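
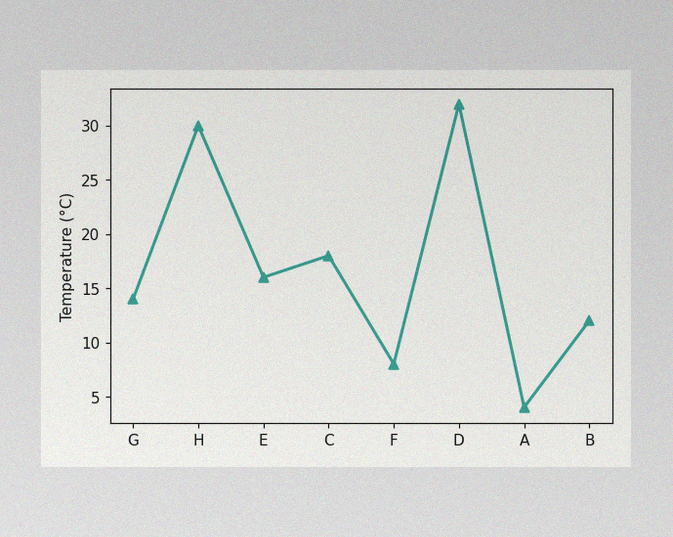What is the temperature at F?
8°C

The image has some photo noise and uneven lighting. At F, the line is at 8°C.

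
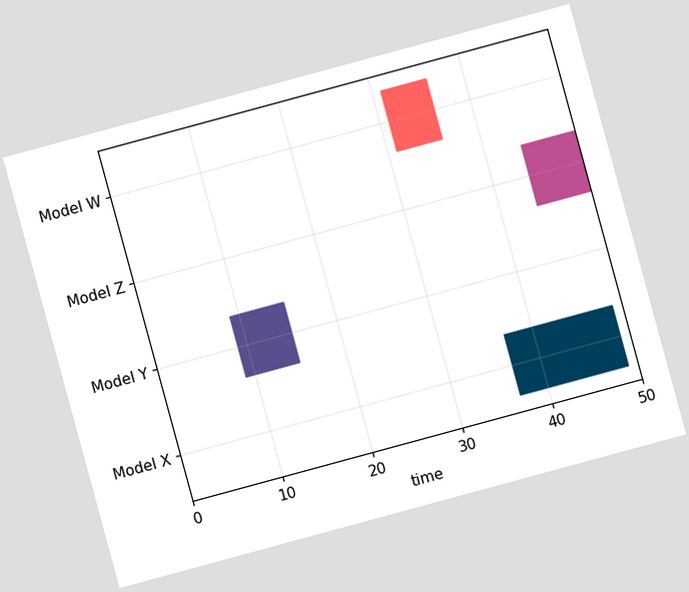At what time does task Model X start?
37

The chart is tilted about 15° counter-clockwise. The Model X bar begins at t=37.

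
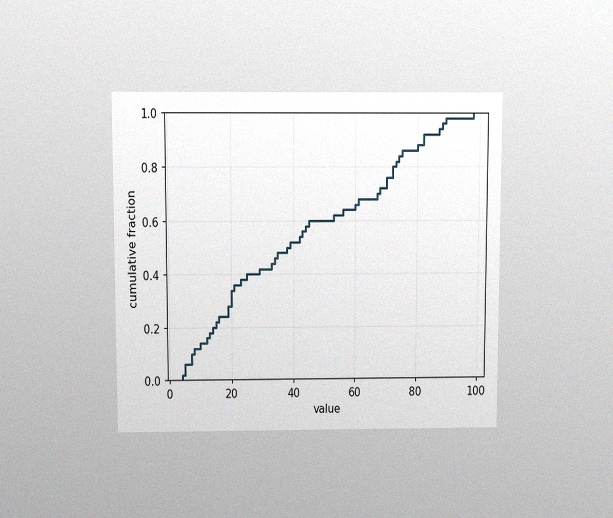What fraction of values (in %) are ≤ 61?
The chart is viewed slightly from above, with some photo noise. At x=61 the ECDF step is at 68%.

68%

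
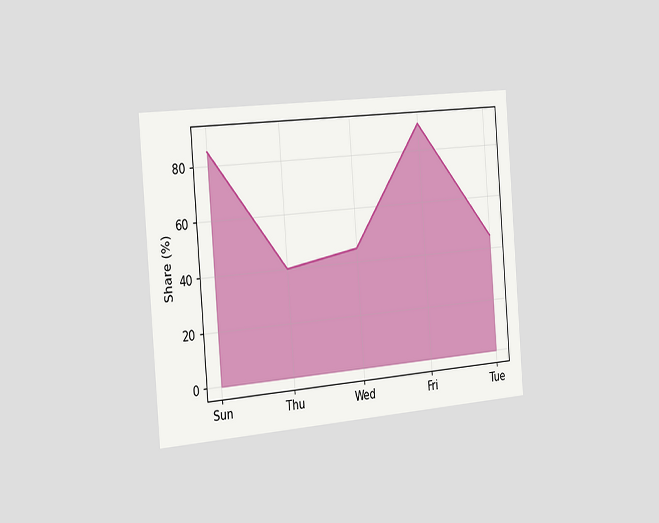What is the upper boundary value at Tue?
The chart is tilted about 5° counter-clockwise and viewed slightly from the left. At Tue the upper boundary is at 45%.

45%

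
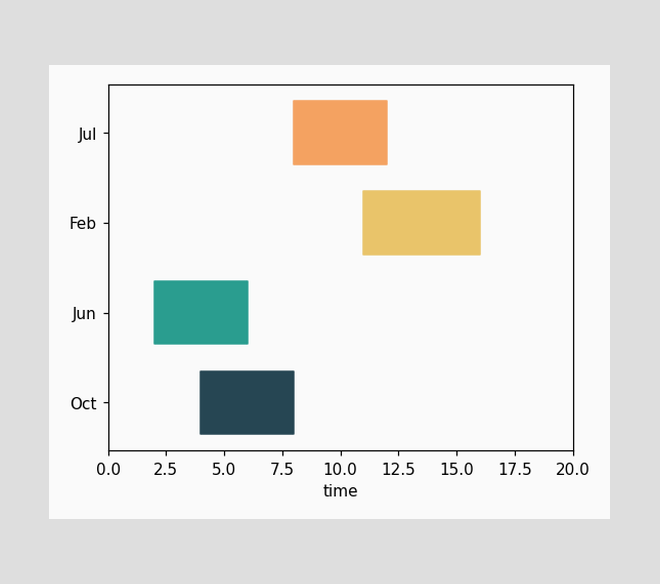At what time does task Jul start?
The Jul bar begins at t=8.

8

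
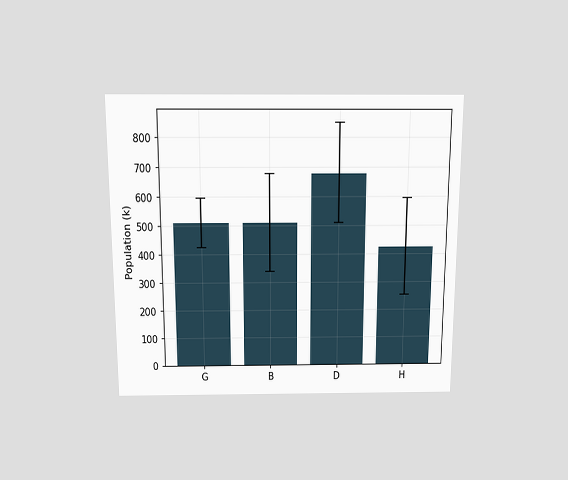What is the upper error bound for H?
The chart is viewed slightly from above. The H bar's upper whisker reaches 595k.

595k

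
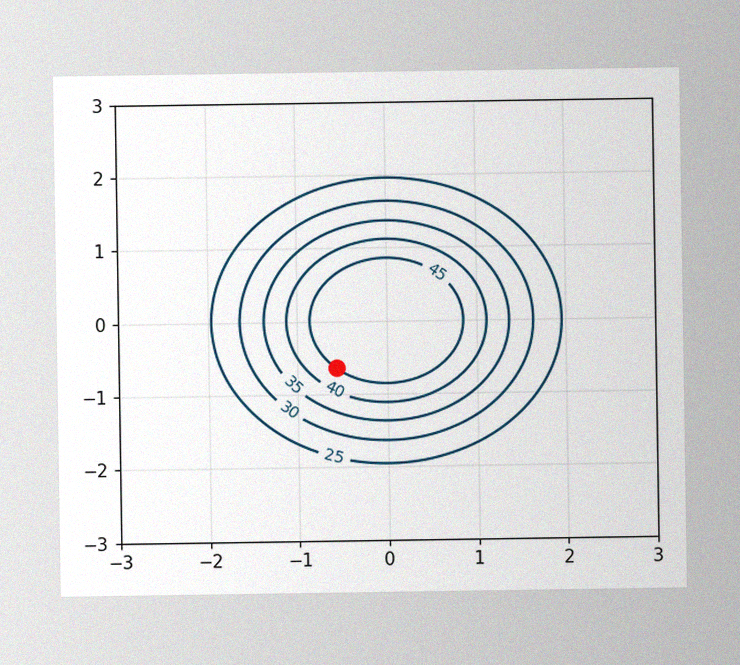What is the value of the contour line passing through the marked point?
45

The image has some photo noise and uneven lighting. The marked point sits on the contour labelled 45.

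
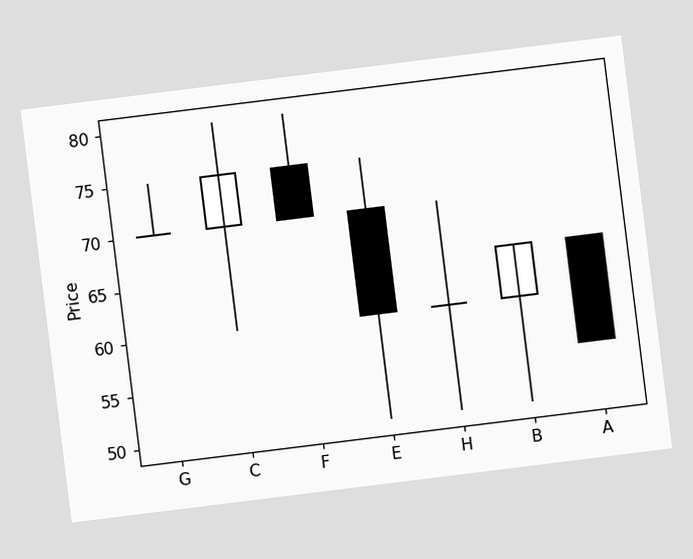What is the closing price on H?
60

The chart is tilted about 7° counter-clockwise. The H candle closes at 60.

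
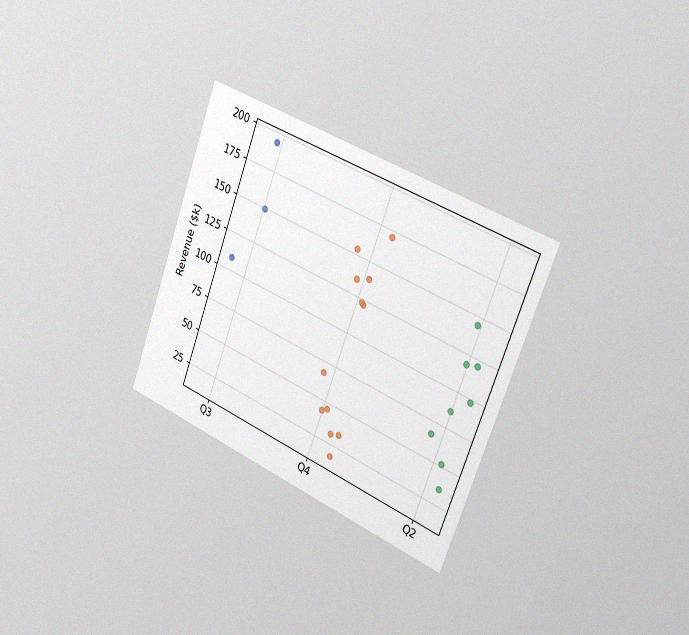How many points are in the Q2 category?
The chart is tilted about 20° clockwise and viewed slightly from the right, with some photo noise. Counting the markers in the Q2 column gives 8.

8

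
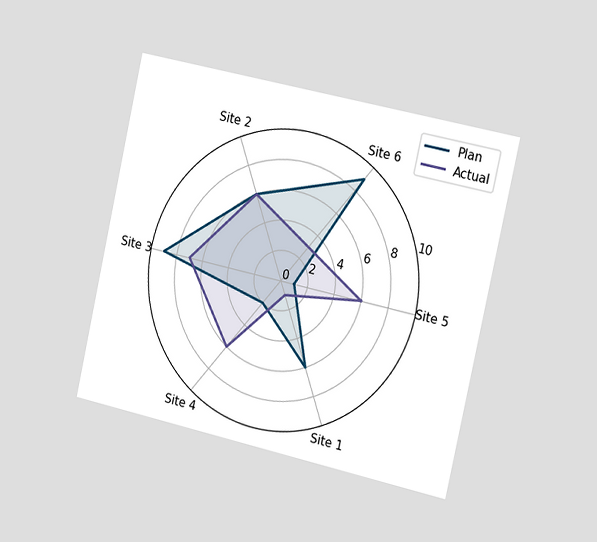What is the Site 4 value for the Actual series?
The chart is tilted about 13° clockwise and viewed slightly from the right. On the Site 4 axis, Actual reaches 6.

6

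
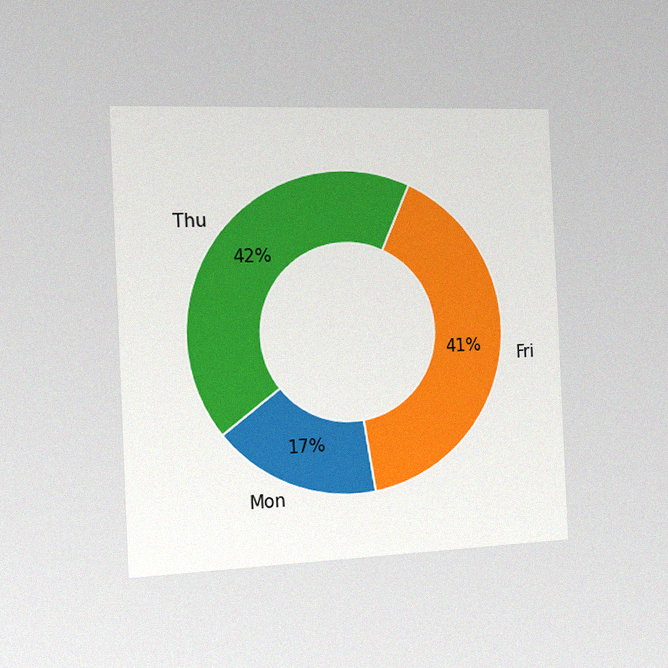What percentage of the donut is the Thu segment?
The chart is tilted about 3° counter-clockwise and viewed slightly from the left, with some photo noise. The Thu segment takes up 42% of the ring.

42%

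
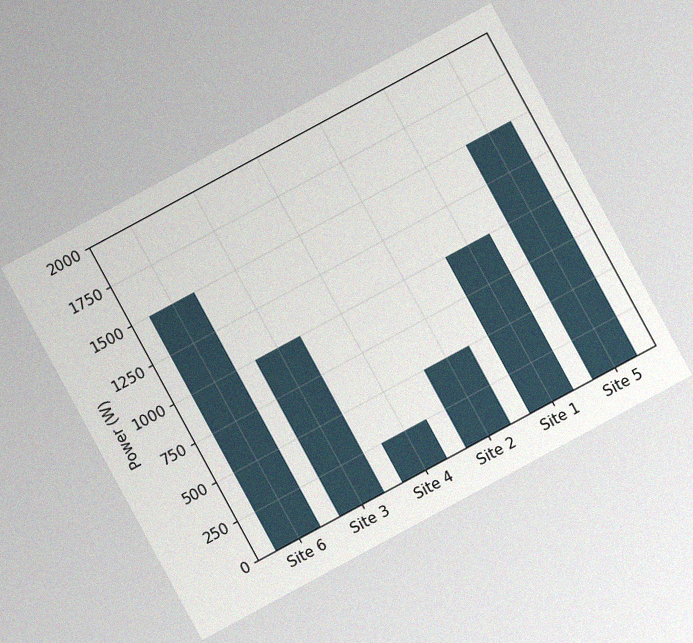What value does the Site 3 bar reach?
1000W

The chart is tilted about 28° counter-clockwise, with some photo noise. Reading along the chart's y-axis, the Site 3 bar reaches 1000W.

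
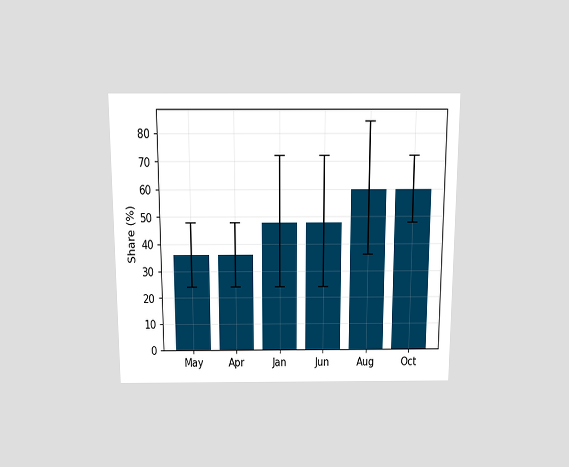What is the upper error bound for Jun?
72%

The chart is viewed slightly from above. The Jun bar's upper whisker reaches 72%.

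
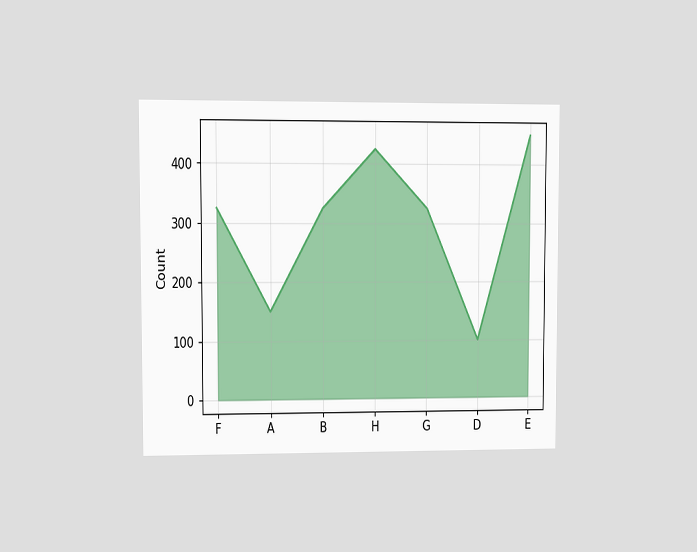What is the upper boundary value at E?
450

The chart is viewed at a slight angle. At E the upper boundary is at 450.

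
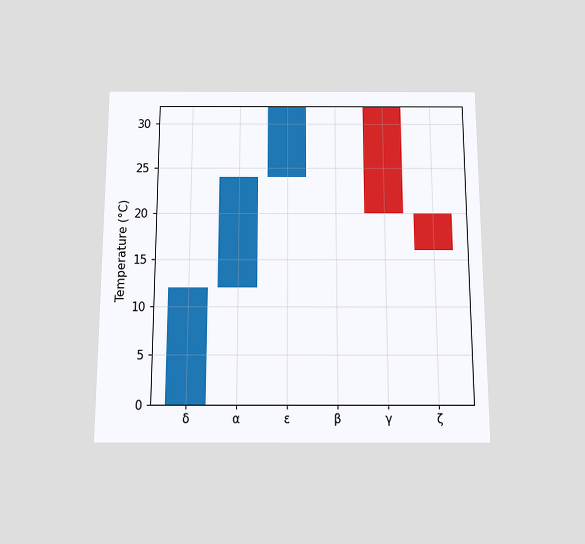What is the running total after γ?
The chart is viewed slightly from below. After γ the running total reaches 20°C.

20°C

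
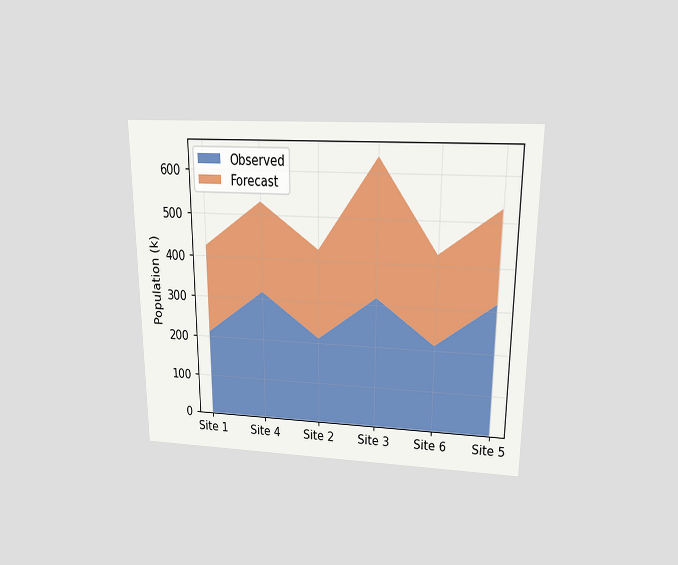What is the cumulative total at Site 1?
The chart is viewed slightly from above. The stacked total at Site 1 reaches 424k.

424k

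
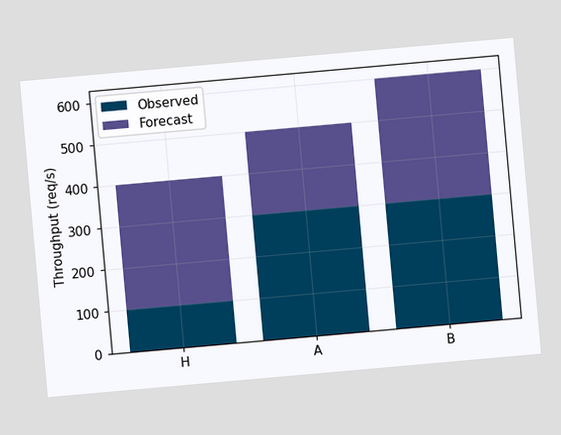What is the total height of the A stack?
The chart is tilted about 5° counter-clockwise. The A stack's top reaches 500req/s on the y-axis.

500req/s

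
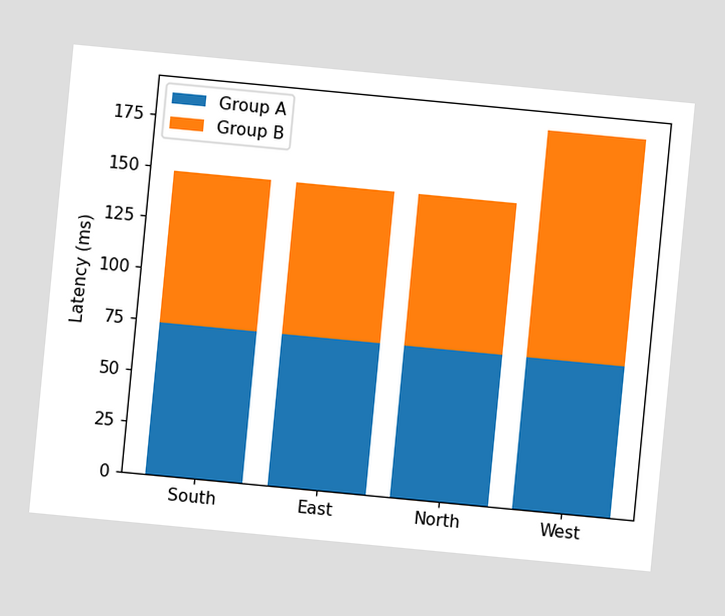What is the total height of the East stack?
The chart is tilted about 5° clockwise. The East stack's top reaches 148ms on the y-axis.

148ms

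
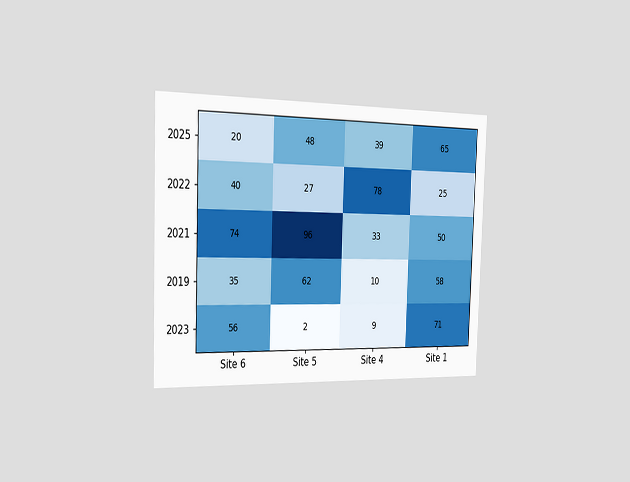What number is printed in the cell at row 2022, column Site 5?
The chart is tilted about 2° clockwise and viewed slightly from the left. The (2022, Site 5) cell reads 27.

27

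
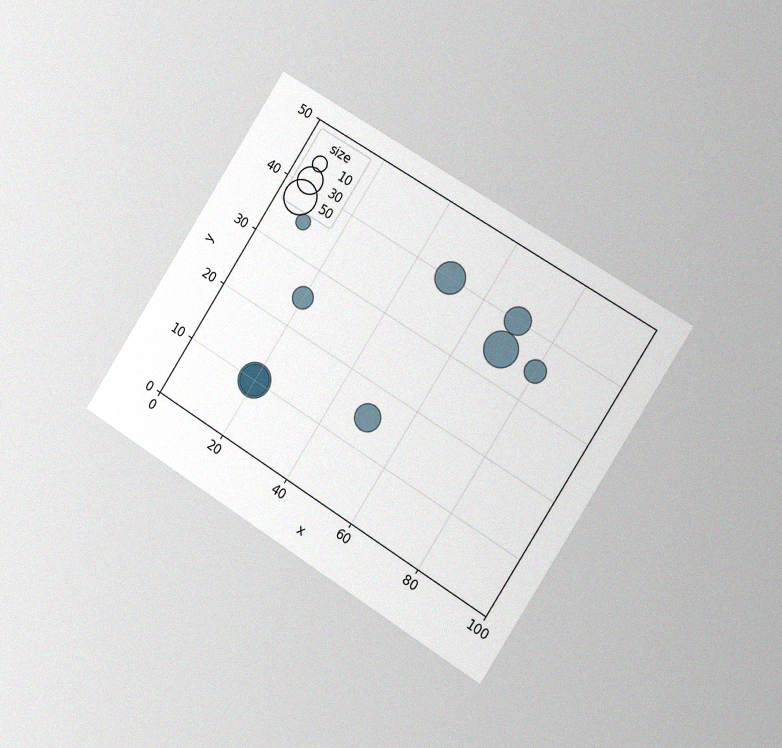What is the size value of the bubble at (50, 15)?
The chart is tilted about 33° clockwise and viewed slightly from the right, with some photo noise. Matching the bubble at (50, 15) against the size legend gives 30.

30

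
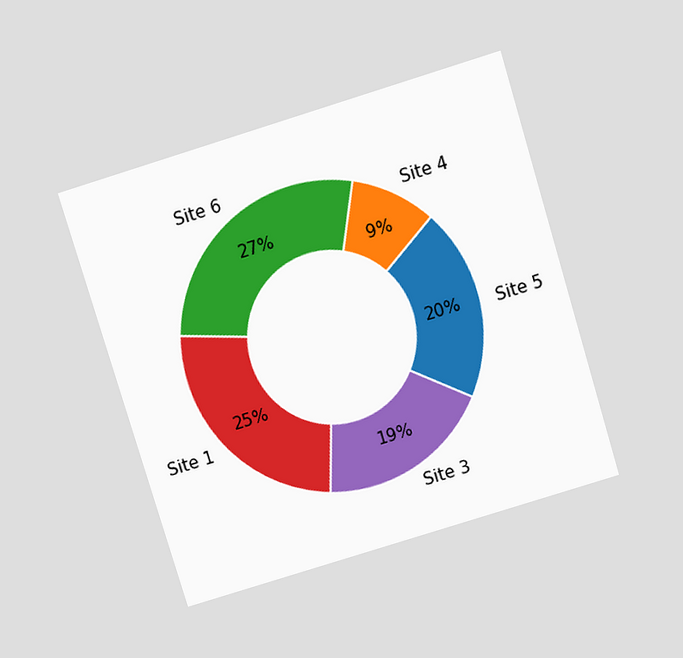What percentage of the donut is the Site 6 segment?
27%

The chart is tilted about 17° counter-clockwise and viewed slightly from above. The Site 6 segment takes up 27% of the ring.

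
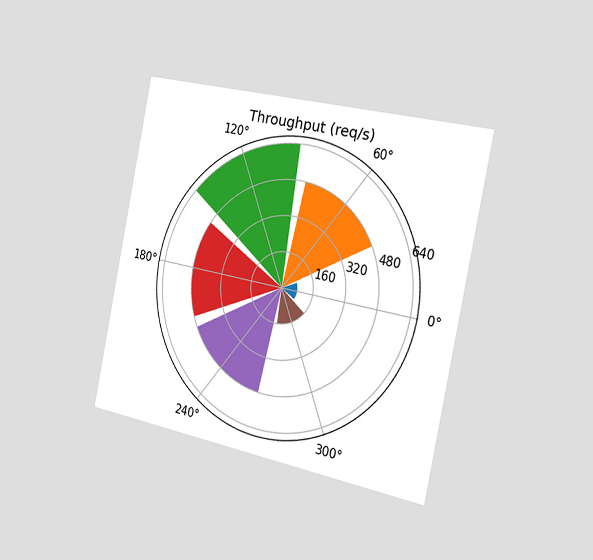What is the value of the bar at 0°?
80req/s

The chart is tilted about 12° clockwise and viewed slightly from the right. The bar at 0° reaches 80req/s on the radial axis.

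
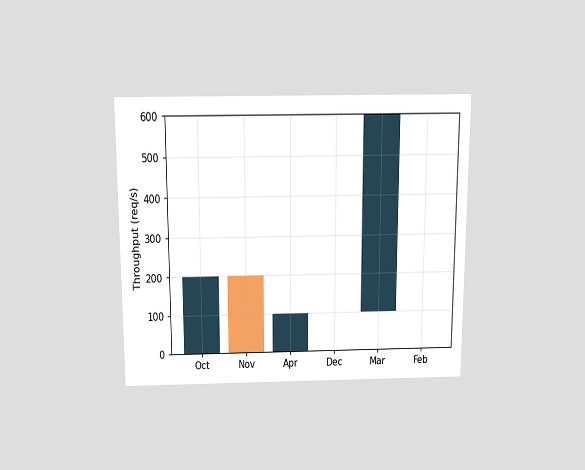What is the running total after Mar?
600req/s

The chart is viewed slightly from above. After Mar the running total reaches 600req/s.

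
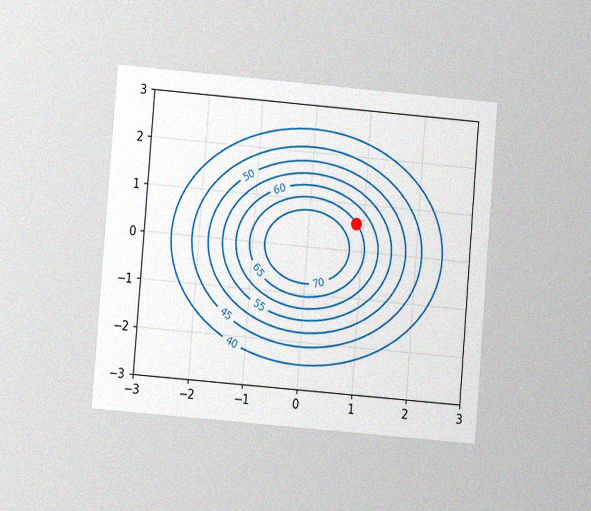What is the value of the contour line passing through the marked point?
The chart is tilted about 5° clockwise and viewed at a slight angle, with some photo noise. The marked point sits on the contour labelled 65.

65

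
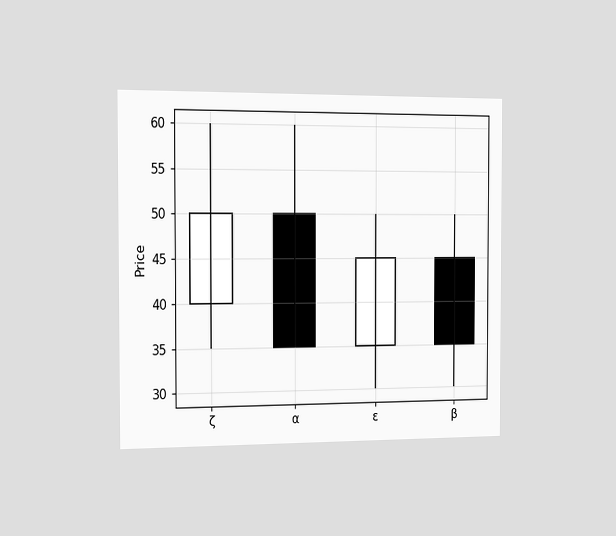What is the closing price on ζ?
50

The chart is viewed slightly from the left. The ζ candle closes at 50.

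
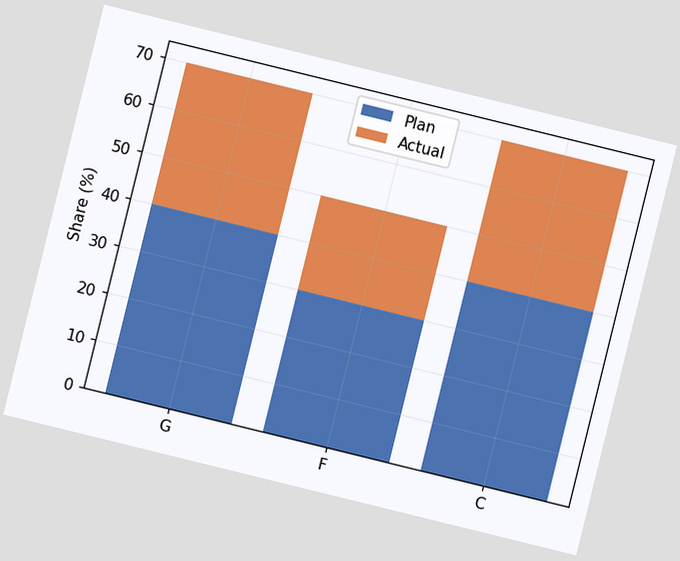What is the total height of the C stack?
70%

The chart is tilted about 14° clockwise. The C stack's top reaches 70% on the y-axis.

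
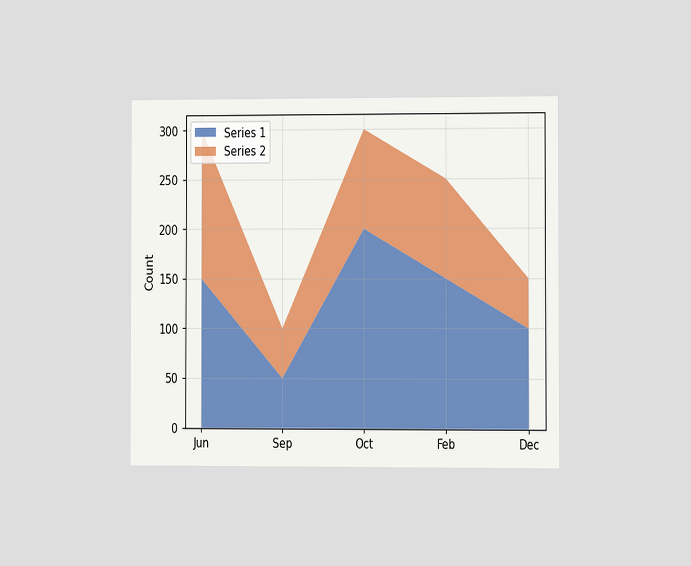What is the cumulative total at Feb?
250

The chart is viewed at a slight angle. The stacked total at Feb reaches 250.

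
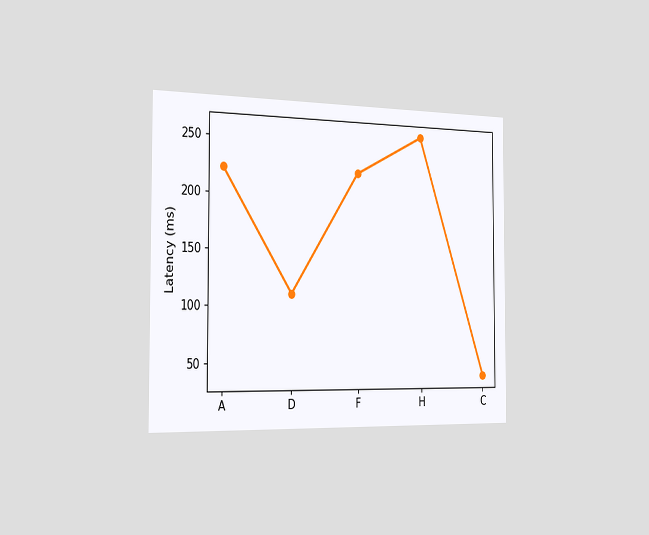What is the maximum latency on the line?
259ms

The chart is viewed slightly from the left. The highest point is at H, and reading across to the y-axis gives 259ms.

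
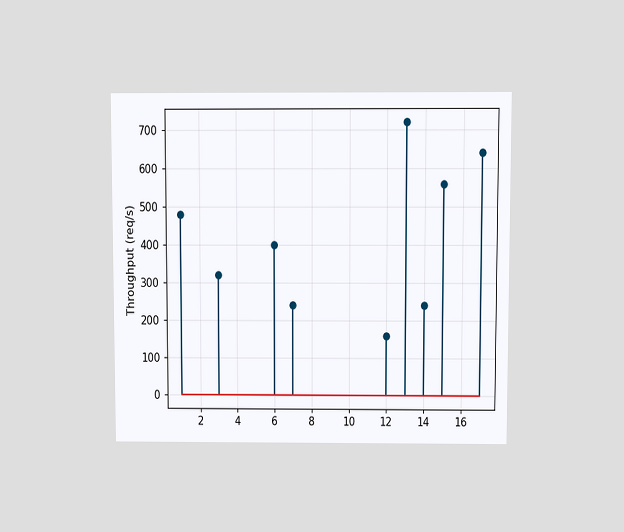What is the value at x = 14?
The chart is viewed at a slight angle. The stem at x=14 reaches 240req/s.

240req/s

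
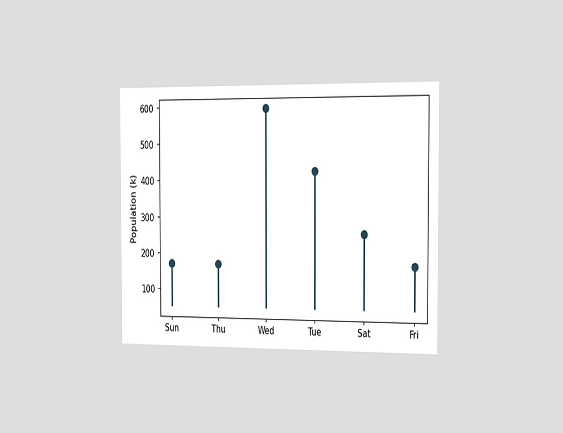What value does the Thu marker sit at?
The chart is viewed slightly from the right. The Thu marker sits at 170k.

170k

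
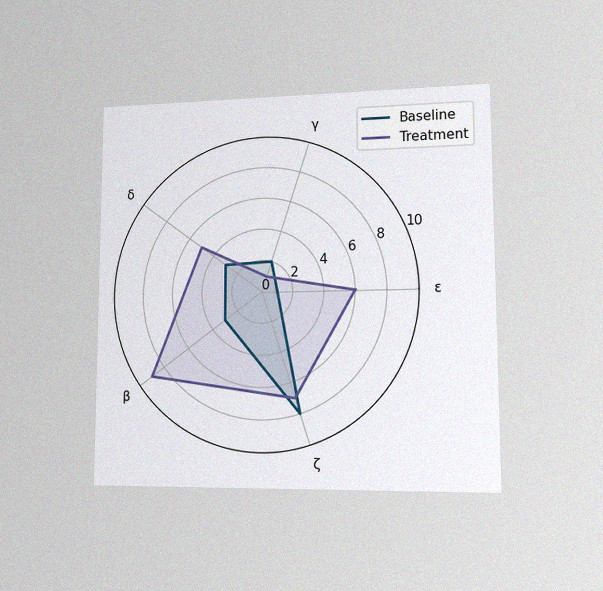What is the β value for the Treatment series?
The chart is viewed slightly from the right, with some photo noise. On the β axis, Treatment reaches 9.

9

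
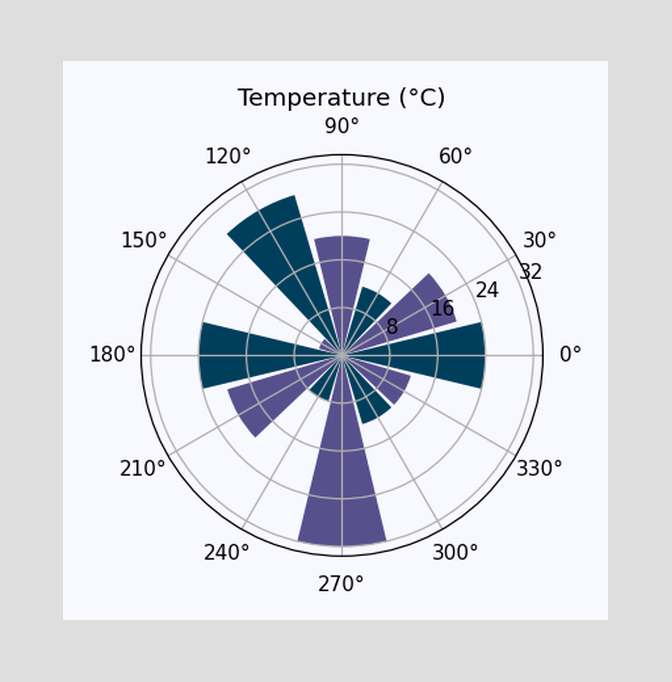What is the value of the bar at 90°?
20°C

The bar at 90° reaches 20°C on the radial axis.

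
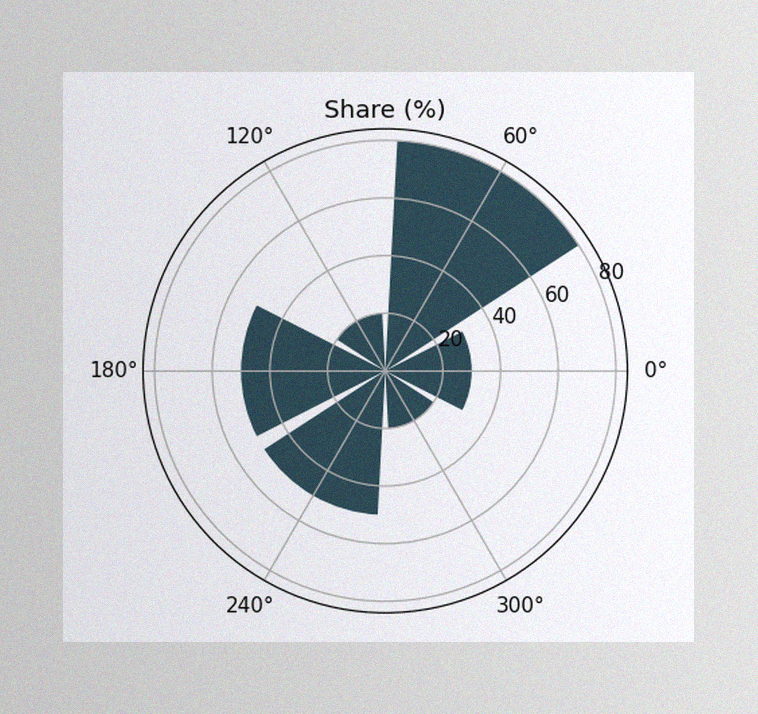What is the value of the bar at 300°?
20%

The image has some photo noise and uneven lighting. The bar at 300° reaches 20% on the radial axis.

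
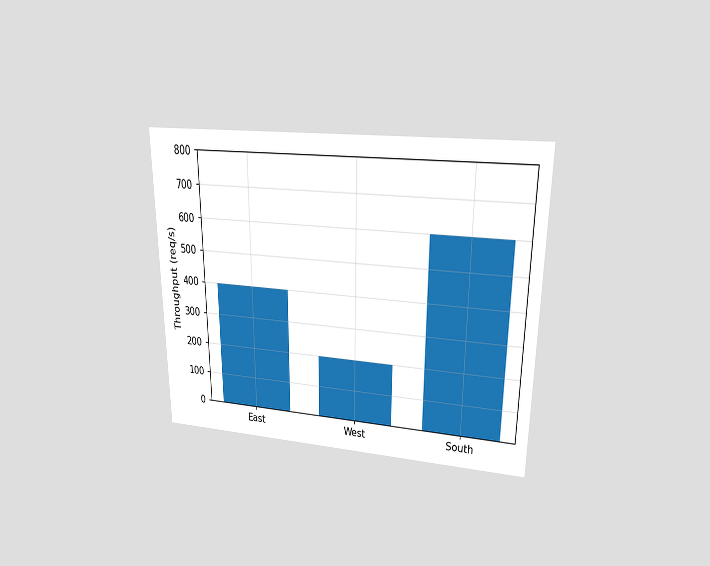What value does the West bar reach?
200req/s

The chart is viewed at a slight angle. Reading along the chart's y-axis, the West bar reaches 200req/s.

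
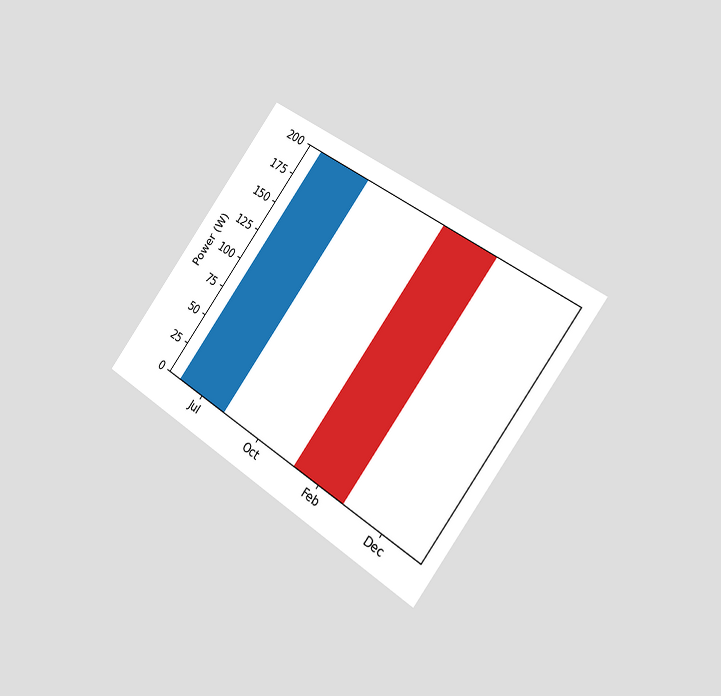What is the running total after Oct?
The chart is tilted about 36° clockwise and viewed slightly from the right. After Oct the running total reaches 200W.

200W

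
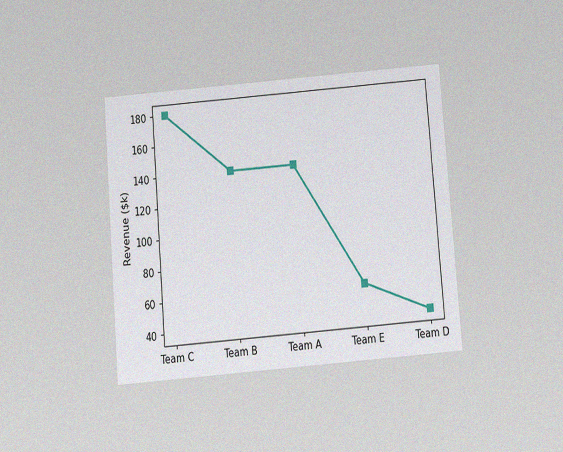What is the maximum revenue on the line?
$180k

The chart is tilted about 5° counter-clockwise and viewed slightly from below, with some photo noise. The highest point is at Team C, and reading across to the y-axis gives $180k.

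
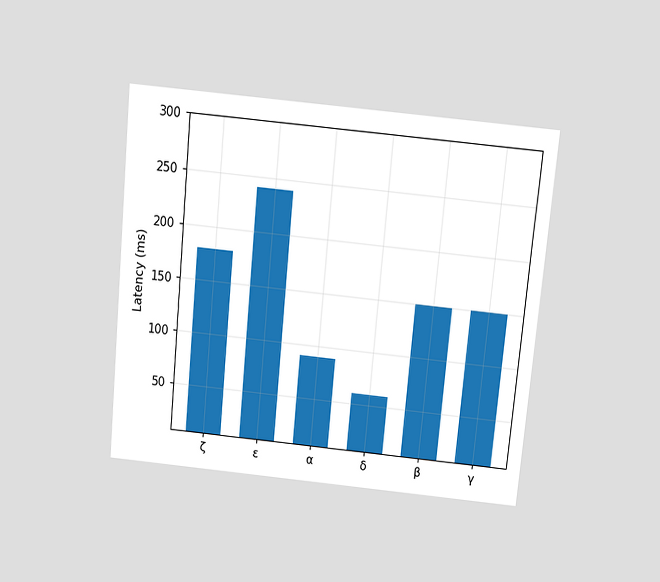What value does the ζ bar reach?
The chart is tilted about 5° clockwise and viewed slightly from above. Reading along the chart's y-axis, the ζ bar reaches 180ms.

180ms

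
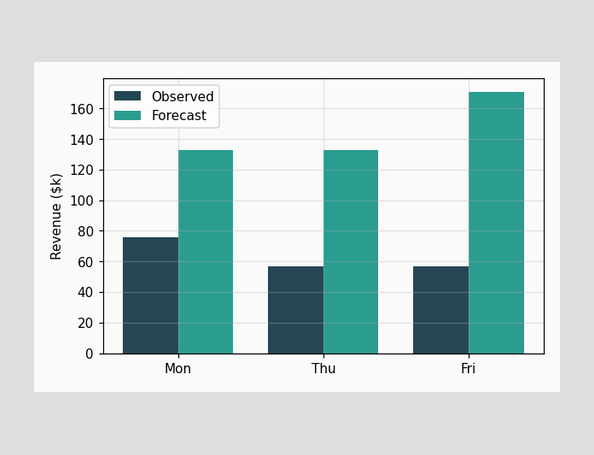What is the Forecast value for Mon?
The Forecast bar at Mon reaches $133k on the y-axis.

$133k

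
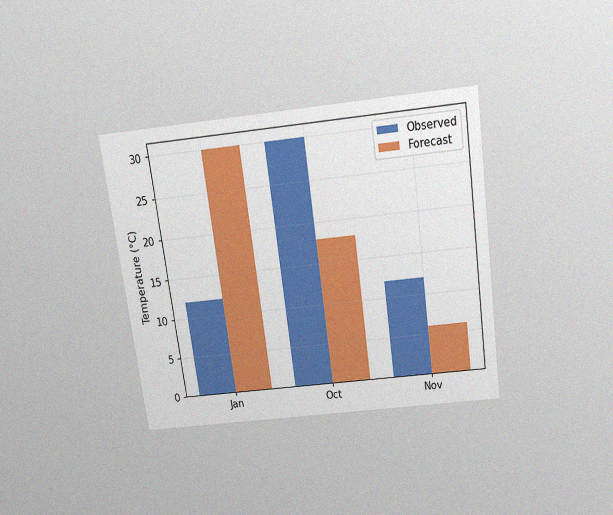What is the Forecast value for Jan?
The chart is tilted about 8° counter-clockwise and viewed slightly from above, with some photo noise. The Forecast bar at Jan reaches 30°C on the y-axis.

30°C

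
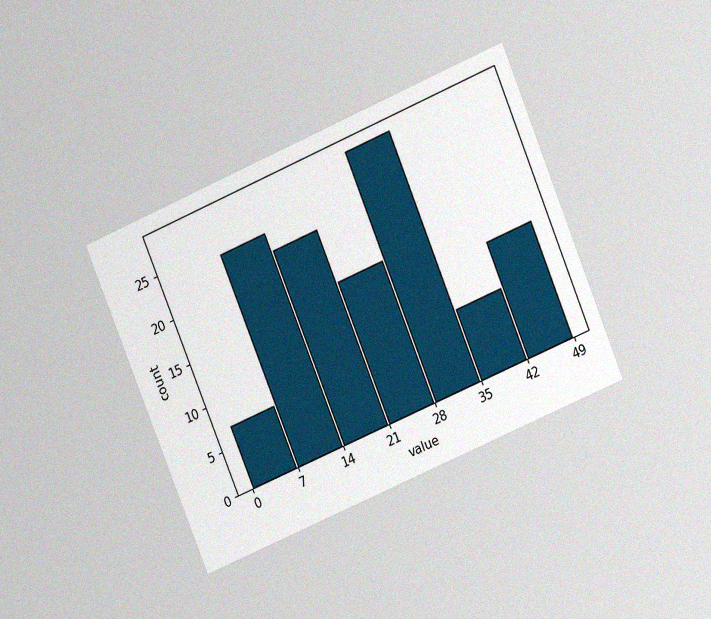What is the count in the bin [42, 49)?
13

The chart is tilted about 23° counter-clockwise and viewed at a slight angle, with some photo noise. The [42, 49) bin has height 13.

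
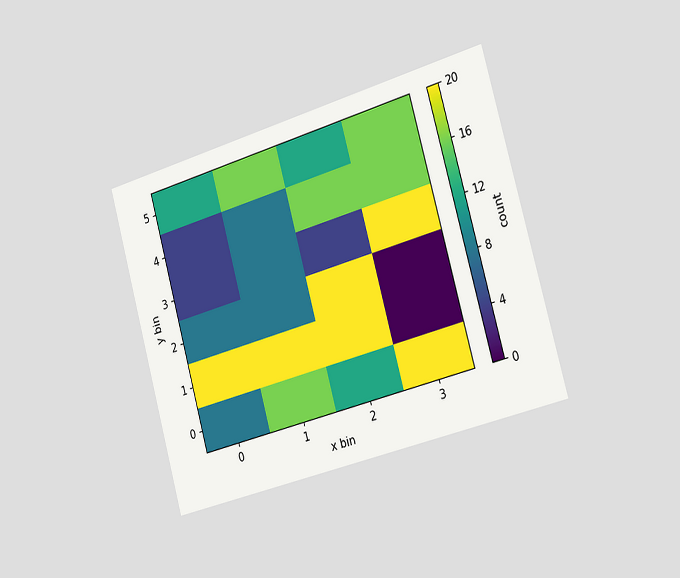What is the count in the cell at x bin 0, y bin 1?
20

The chart is tilted about 16° counter-clockwise and viewed slightly from the right. Matching the cell (0, 1) against the colorbar gives 20.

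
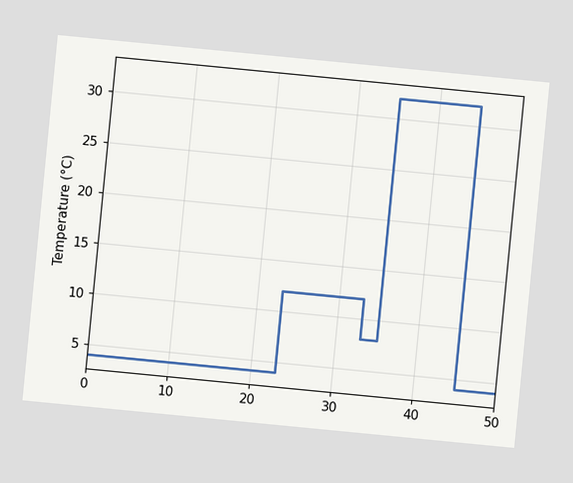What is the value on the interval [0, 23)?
4°C

The chart is tilted about 6° clockwise. On [0, 23) the step sits at 4°C.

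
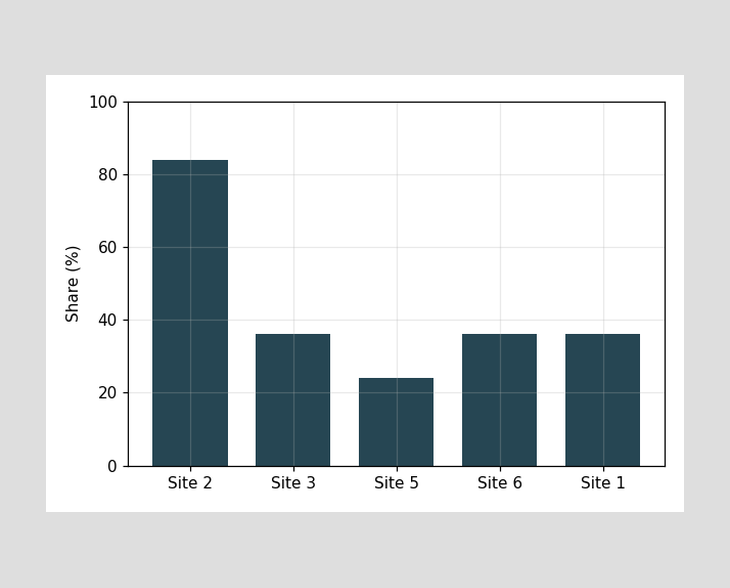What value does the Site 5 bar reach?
Reading along the chart's y-axis, the Site 5 bar reaches 24%.

24%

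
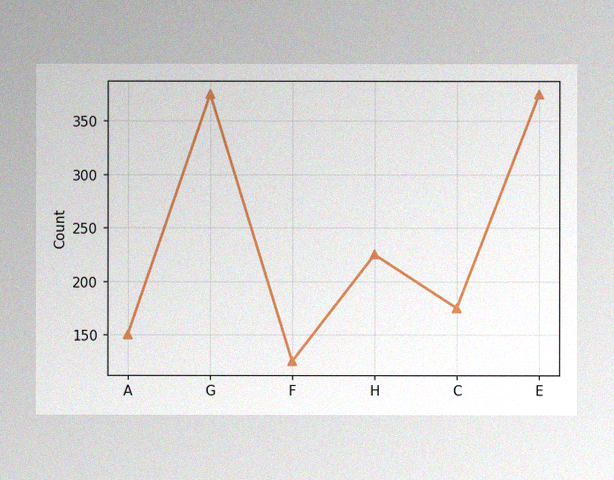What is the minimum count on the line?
125

The image has some photo noise and uneven lighting. The lowest point is at F, and reading across to the y-axis gives 125.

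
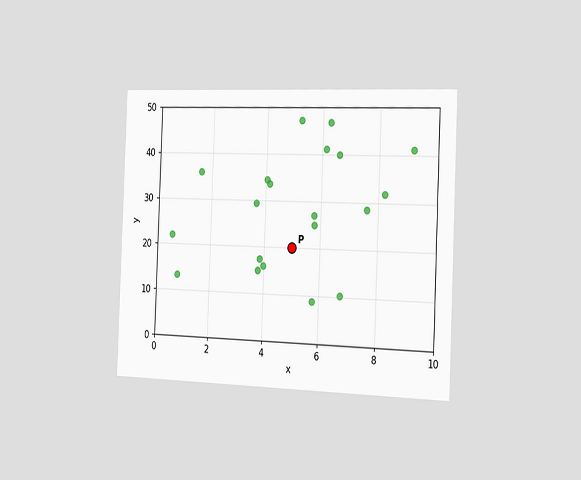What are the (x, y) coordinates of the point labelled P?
(5, 20)

The chart is tilted about 2° clockwise and viewed slightly from the right. Following the gridlines from P to each axis, P sits at (5, 20).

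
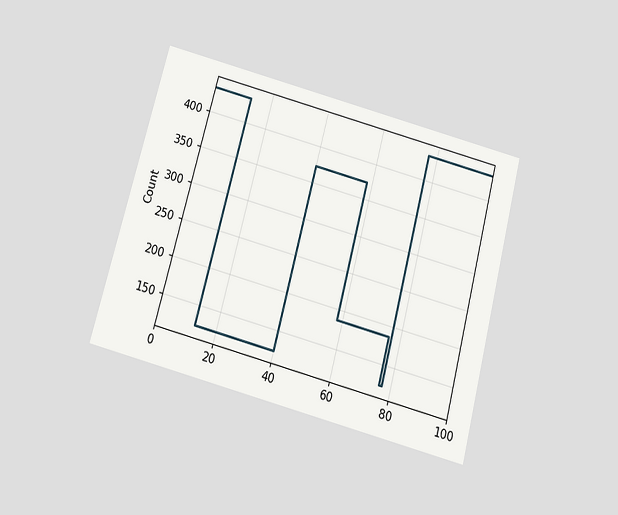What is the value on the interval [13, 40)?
124

The chart is tilted about 15° clockwise and viewed slightly from below. On [13, 40) the step sits at 124.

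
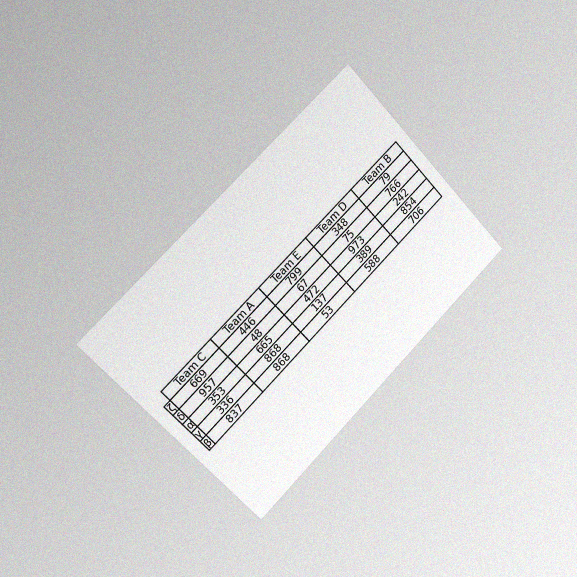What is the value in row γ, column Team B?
The chart is tilted about 44° counter-clockwise and viewed slightly from the left, with some photo noise. The (γ, Team B) cell reads 854.

854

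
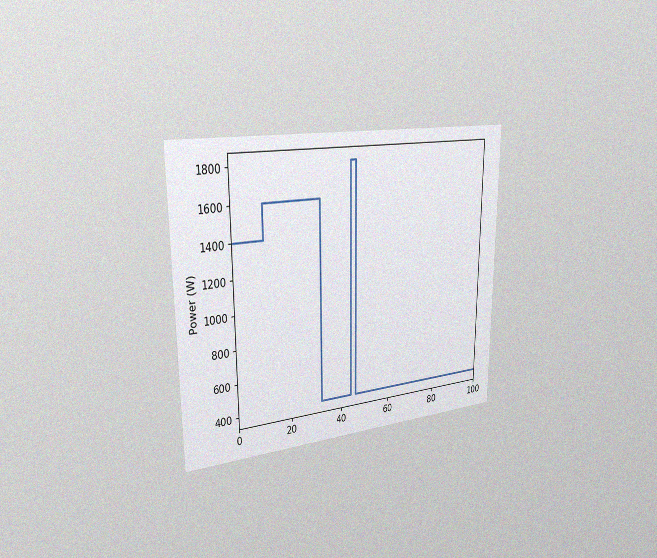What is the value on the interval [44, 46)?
The chart is viewed slightly from the left, with some photo noise. On [44, 46) the step sits at 1800W.

1800W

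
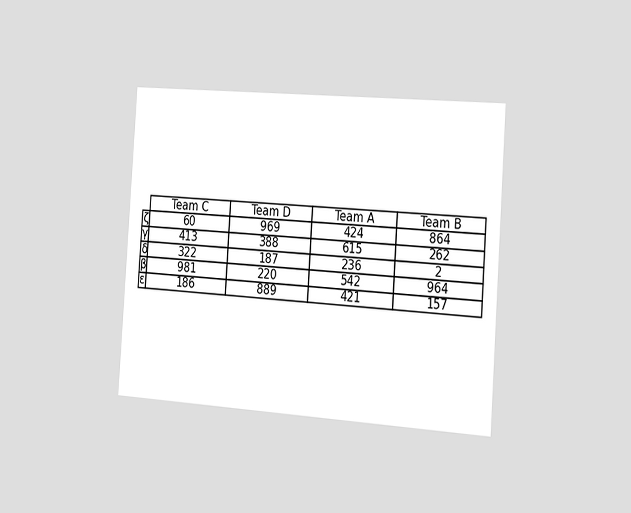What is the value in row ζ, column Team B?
The chart is tilted about 4° clockwise and viewed slightly from the right. The (ζ, Team B) cell reads 864.

864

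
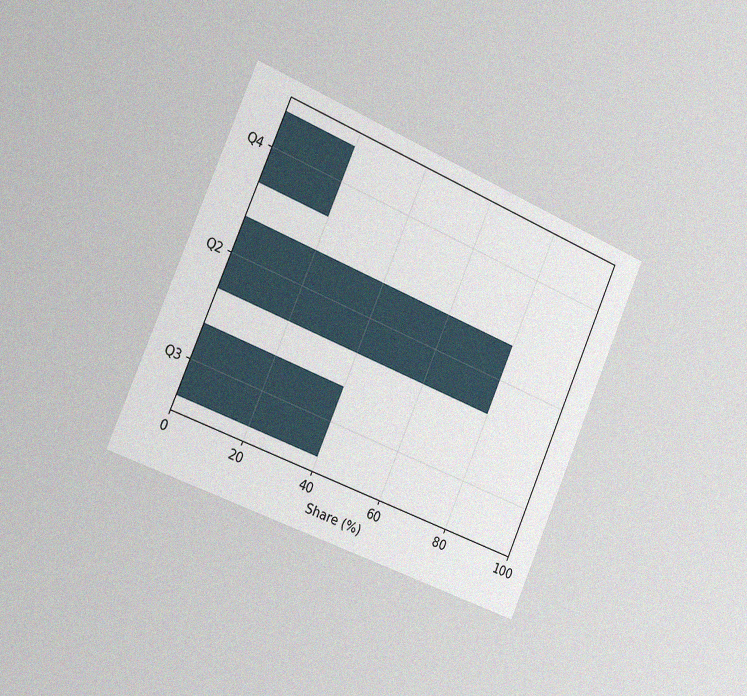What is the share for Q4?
20%

The chart is tilted about 23° clockwise and viewed slightly from the left, with some photo noise. Reading along the chart's x-axis, the Q4 bar reaches 20%.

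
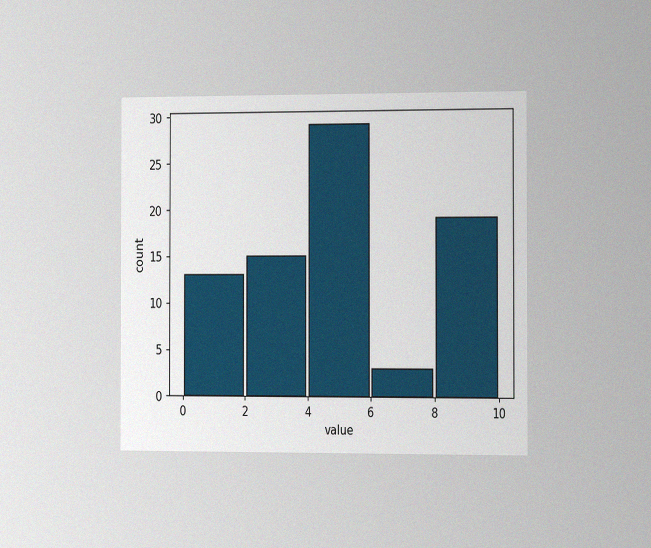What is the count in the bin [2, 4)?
The chart is viewed slightly from the right, with some photo noise. The [2, 4) bin has height 15.

15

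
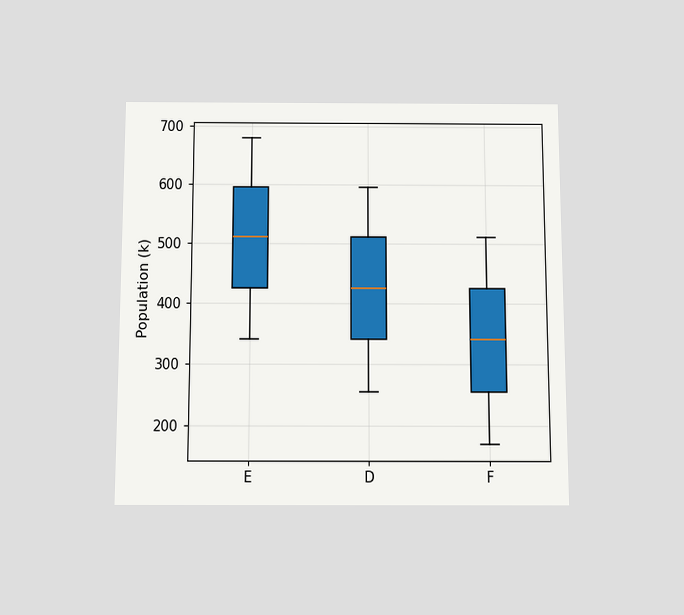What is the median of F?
The chart is viewed slightly from below. The median line in the F box sits at 340k.

340k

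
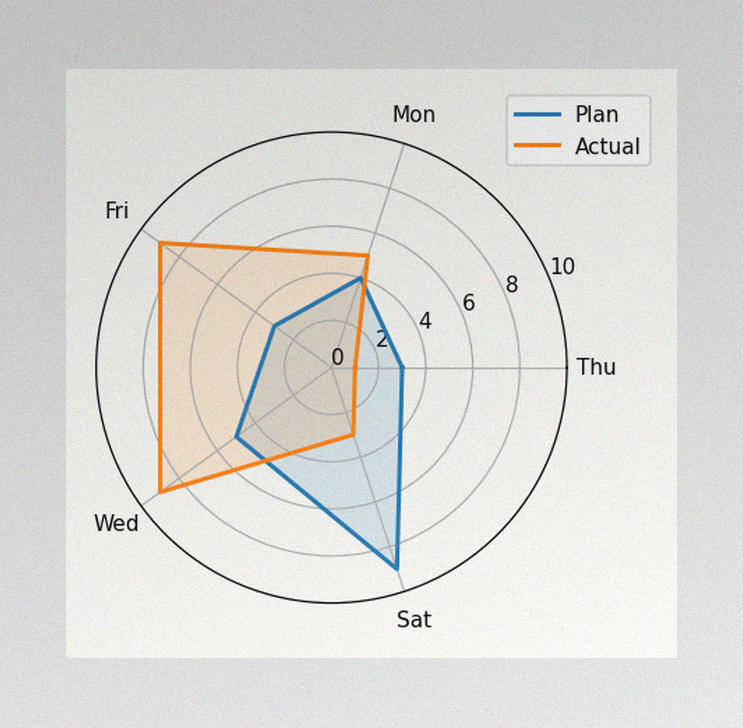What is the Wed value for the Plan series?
5

The image has some photo noise and uneven lighting. On the Wed axis, Plan reaches 5.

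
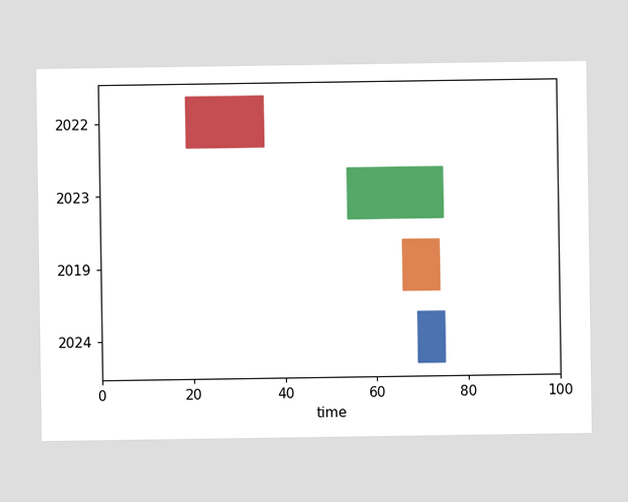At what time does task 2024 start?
The 2024 bar begins at t=69.

69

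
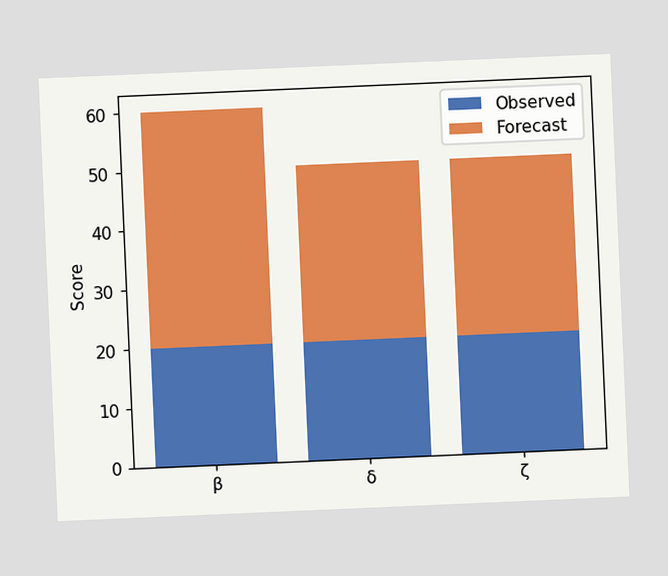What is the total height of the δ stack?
The chart is tilted about 2° counter-clockwise. The δ stack's top reaches 50 on the y-axis.

50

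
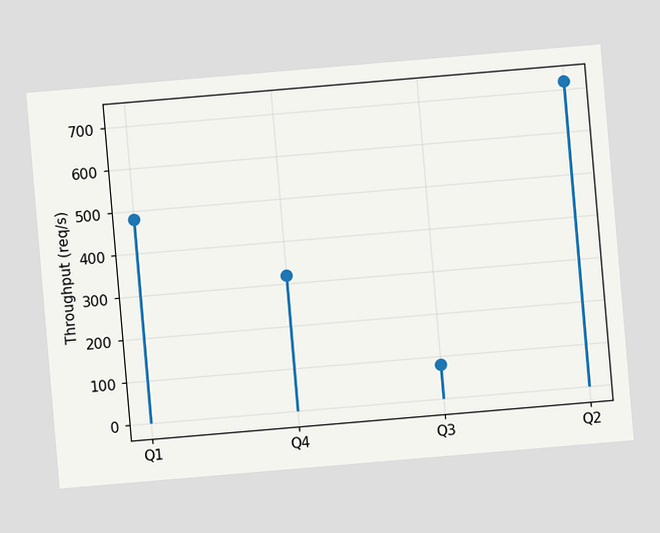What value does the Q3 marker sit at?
The chart is tilted about 5° counter-clockwise. The Q3 marker sits at 80req/s.

80req/s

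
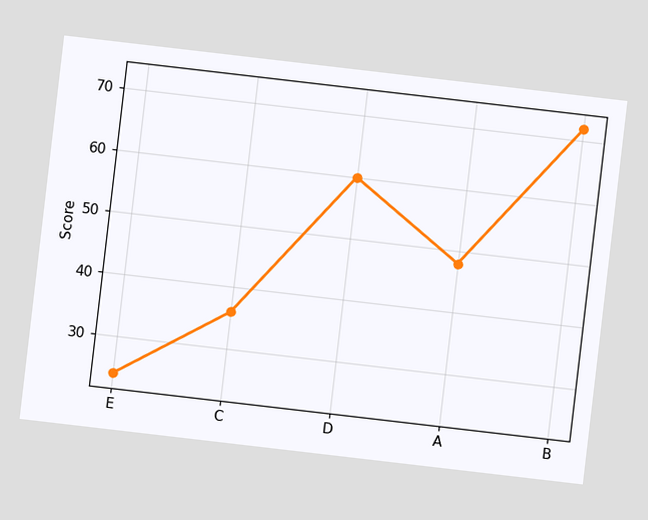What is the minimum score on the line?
24

The chart is tilted about 7° clockwise. The lowest point is at E, and reading across to the y-axis gives 24.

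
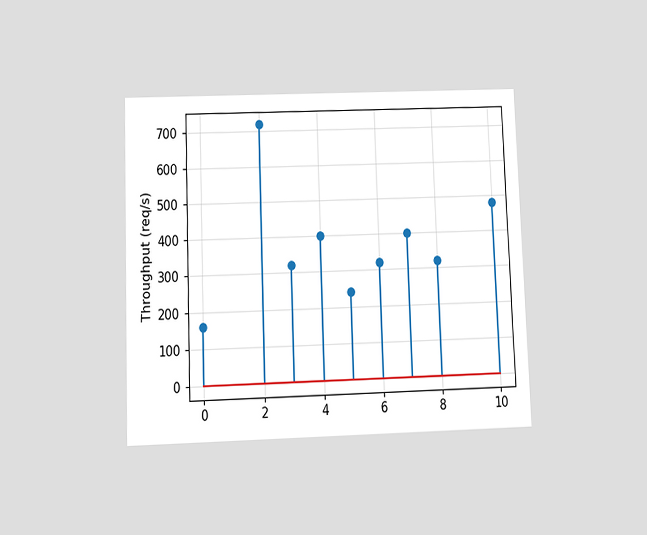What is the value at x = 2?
The chart is tilted about 2° counter-clockwise and viewed slightly from below. The stem at x=2 reaches 720req/s.

720req/s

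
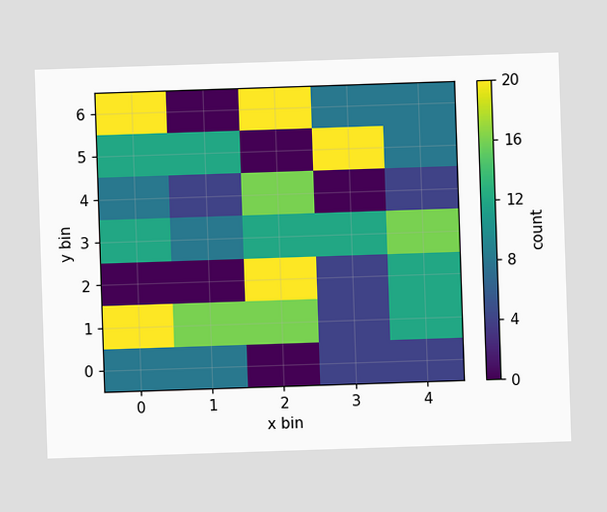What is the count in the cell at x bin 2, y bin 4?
16

Matching the cell (2, 4) against the colorbar gives 16.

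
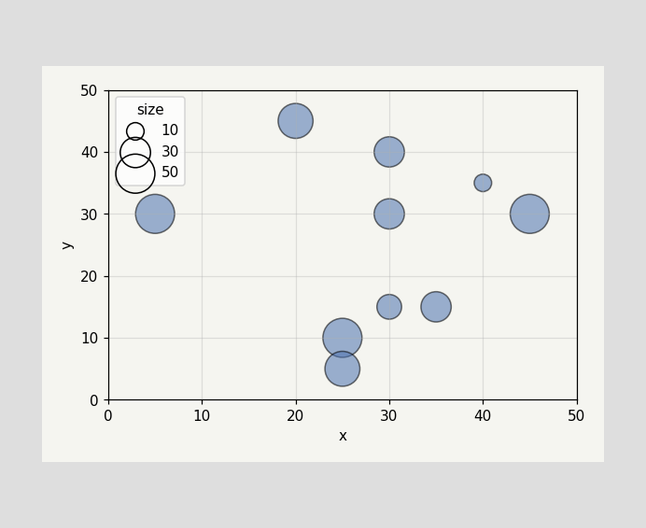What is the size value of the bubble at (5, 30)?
Matching the bubble at (5, 30) against the size legend gives 50.

50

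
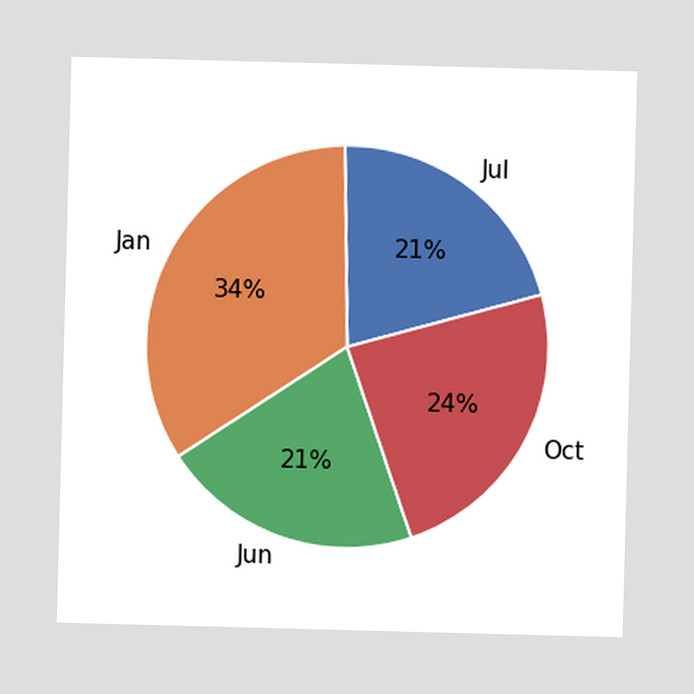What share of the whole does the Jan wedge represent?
The Jan slice takes up 34% of the pie.

34%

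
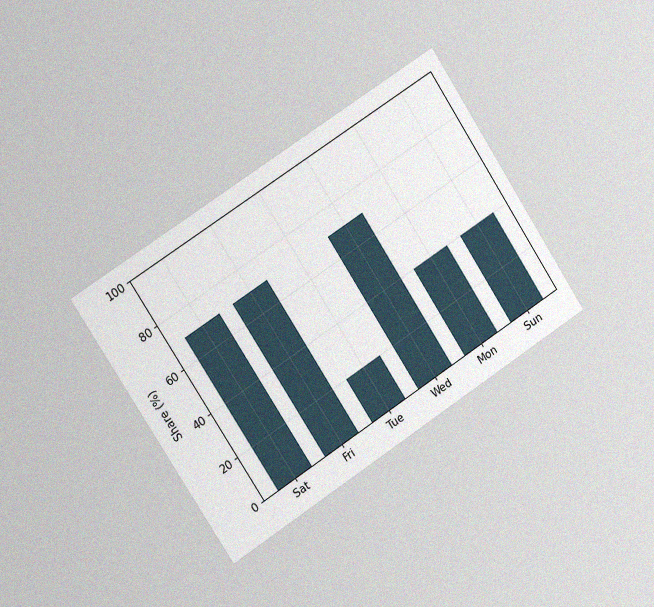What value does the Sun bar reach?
The chart is tilted about 33° counter-clockwise and viewed slightly from the left, with some photo noise. Reading along the chart's y-axis, the Sun bar reaches 40%.

40%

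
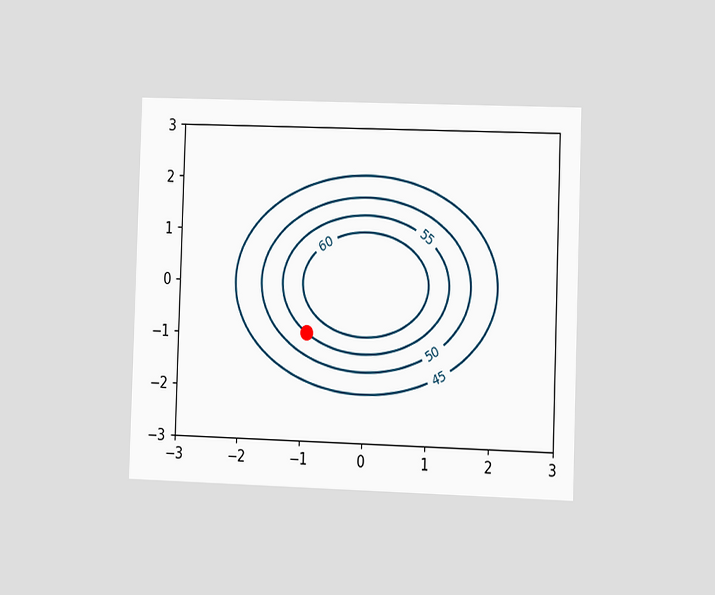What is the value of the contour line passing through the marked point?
The chart is viewed slightly from the right. The marked point sits on the contour labelled 55.

55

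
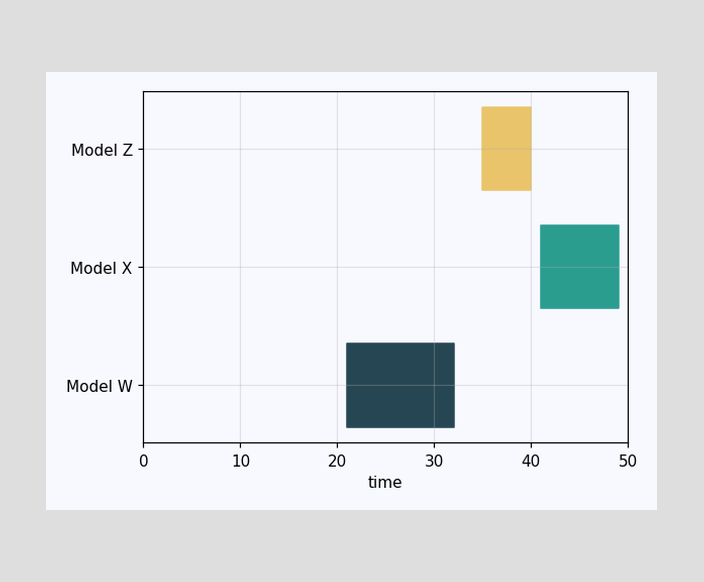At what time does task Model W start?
The Model W bar begins at t=21.

21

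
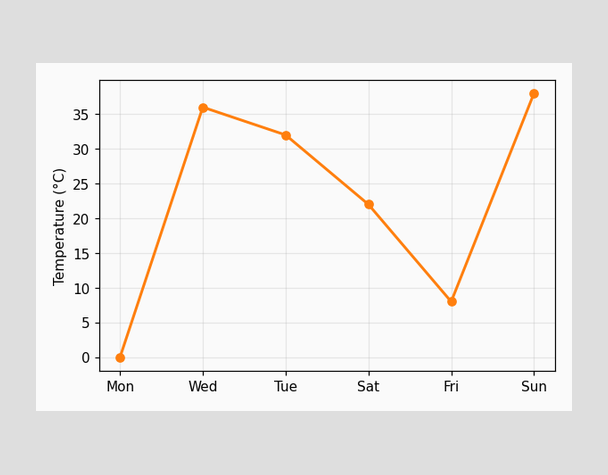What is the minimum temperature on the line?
0°C

The lowest point is at Mon, and reading across to the y-axis gives 0°C.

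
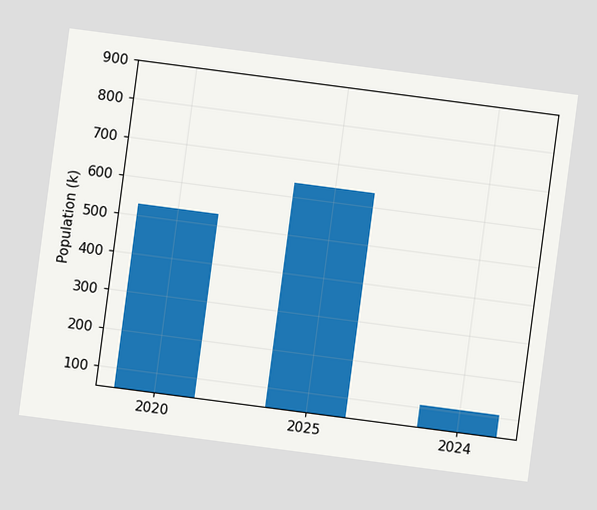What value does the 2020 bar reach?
The chart is tilted about 7° clockwise. Reading along the chart's y-axis, the 2020 bar reaches 530k.

530k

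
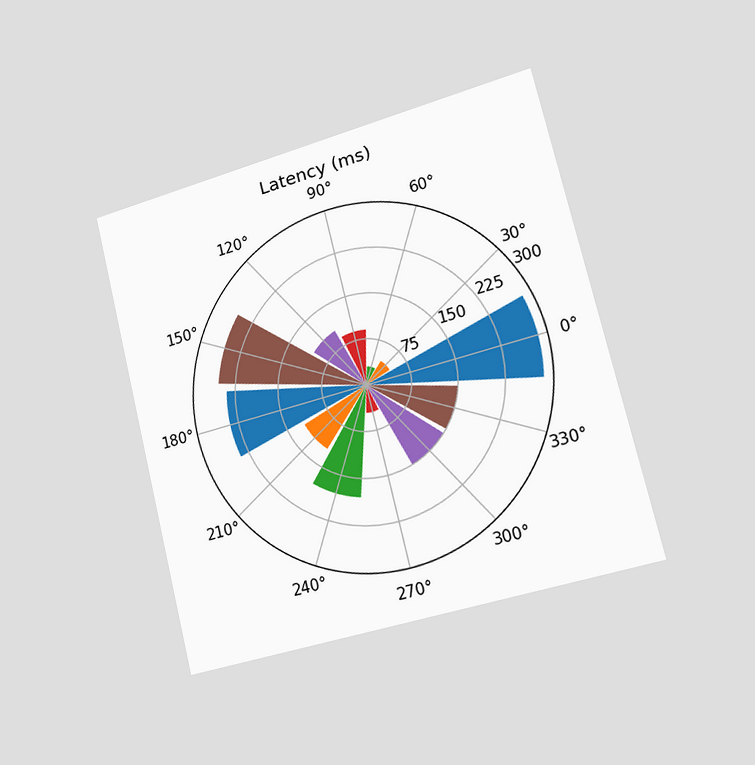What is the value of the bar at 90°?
90ms

The chart is tilted about 14° counter-clockwise and viewed slightly from the right. The bar at 90° reaches 90ms on the radial axis.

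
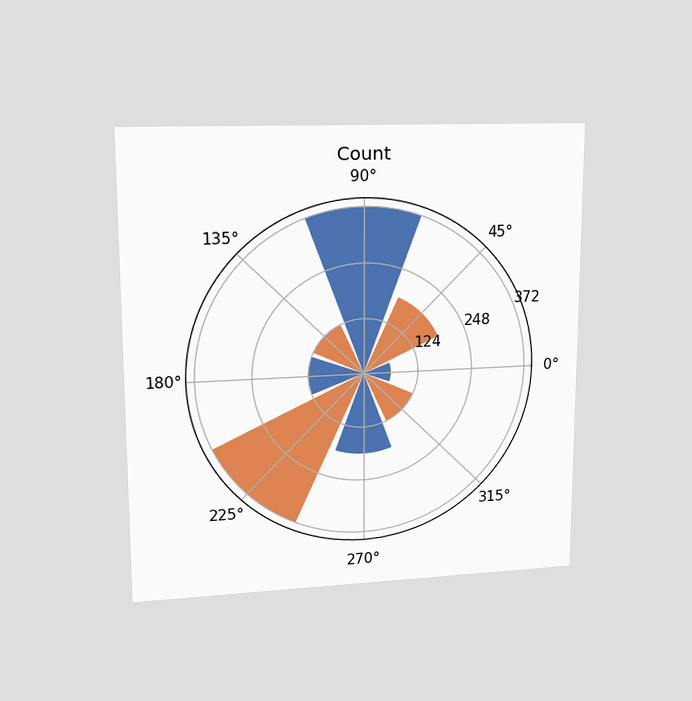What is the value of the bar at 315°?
124

The chart is viewed at a slight angle. The bar at 315° reaches 124 on the radial axis.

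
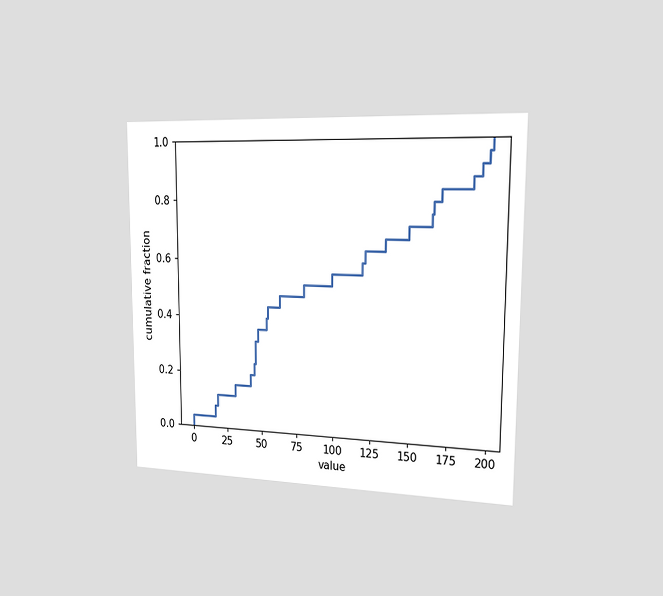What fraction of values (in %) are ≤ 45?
24%

The chart is viewed slightly from the right. At x=45 the ECDF step is at 24%.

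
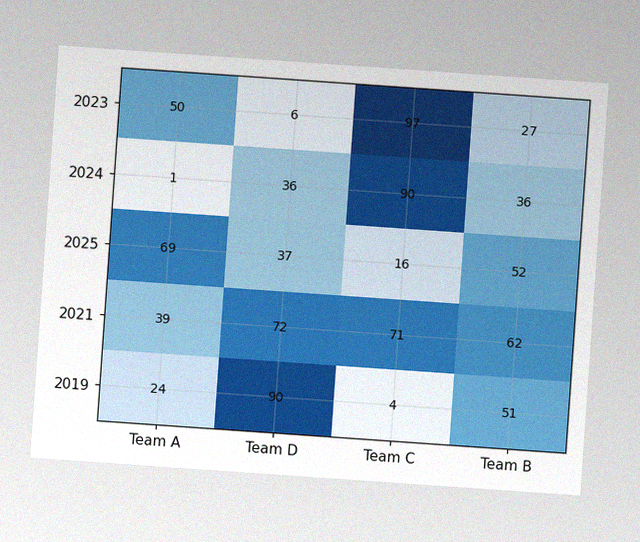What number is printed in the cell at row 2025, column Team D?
The chart is tilted about 4° clockwise, with some photo noise. The (2025, Team D) cell reads 37.

37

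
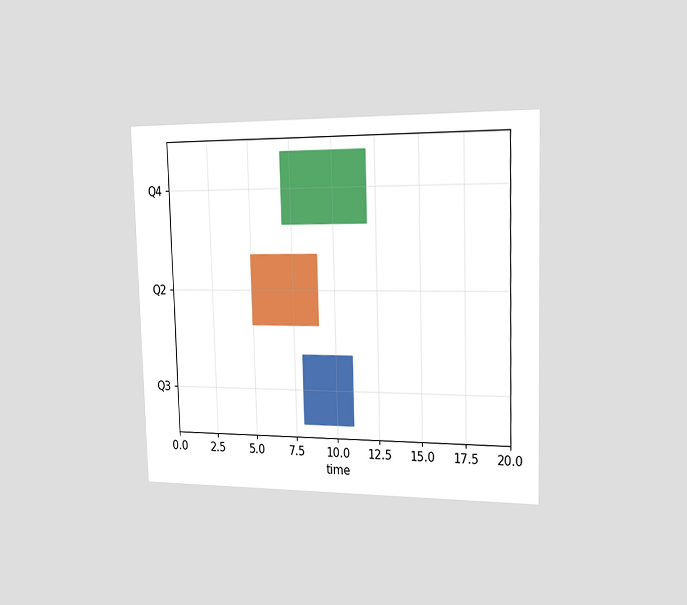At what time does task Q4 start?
The chart is viewed slightly from the right. The Q4 bar begins at t=7.

7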